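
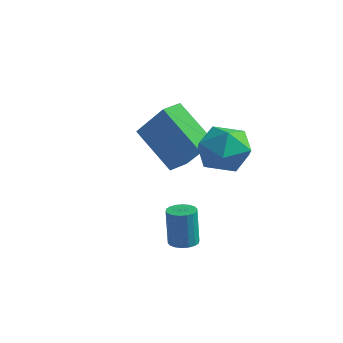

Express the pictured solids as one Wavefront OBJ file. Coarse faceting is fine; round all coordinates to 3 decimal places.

v 3.014 3.331 1.654
v 3.572 2.66 2.312
v 1.548 2.38 1.928
v 2.106 1.709 2.586
v 1.905 2.737 2.898
v 2.811 3.325 2.728
v 2.309 1.715 1.512
v 3.215 2.303 1.342
v 3.137 1.661 2.224
v 2.887 2.293 3.081
v 2.233 2.747 1.159
v 1.983 3.379 2.016
v 2.362 0.552 -1.588
v 2.741 0.922 -1.565
v 2.637 0.937 -0.069
v 2.258 0.568 -0.092
v 2.544 1.05 -1.58
v 2.439 1.065 -0.084
v 2.31 1.08 -1.597
v 2.206 1.095 -0.101
v 2.087 1.005 -1.612
v 1.983 1.02 -0.116
v 1.919 0.84 -1.622
v 1.814 0.855 -0.126
v 1.838 0.619 -1.626
v 1.733 0.634 -0.129
v 1.861 0.384 -1.622
v 1.756 0.399 -0.125
v 1.983 0.183 -1.611
v 1.879 0.198 -0.115
v 2.181 0.055 -1.596
v 2.076 0.07 -0.1
v 2.414 0.025 -1.579
v 2.31 0.04 -0.083
v 2.637 0.1 -1.564
v 2.533 0.115 -0.068
v 2.806 0.265 -1.554
v 2.701 0.28 -0.058
v 2.887 0.486 -1.551
v 2.782 0.501 -0.054
v 2.864 0.721 -1.555
v 2.759 0.736 -0.058
v -0.545 3.519 -0.38
v -2.19 3.659 1.013
v -0.475 4.396 -0.385
v -2.12 4.536 1.008
v 0.76 3.424 1.172
v -0.885 3.564 2.565
v 0.83 4.301 1.167
v -0.815 4.441 2.56
f 1 12 6
f 1 6 2
f 1 2 8
f 1 8 11
f 1 11 12
f 2 6 10
f 6 12 5
f 12 11 3
f 11 8 7
f 8 2 9
f 4 10 5
f 4 5 3
f 4 3 7
f 4 7 9
f 4 9 10
f 5 10 6
f 3 5 12
f 7 3 11
f 9 7 8
f 10 9 2
f 14 13 17
f 14 17 15
f 15 17 18
f 15 18 16
f 17 13 19
f 17 19 18
f 18 19 20
f 18 20 16
f 19 13 21
f 19 21 20
f 20 21 22
f 20 22 16
f 21 13 23
f 21 23 22
f 22 23 24
f 22 24 16
f 23 13 25
f 23 25 24
f 24 25 26
f 24 26 16
f 25 13 27
f 25 27 26
f 26 27 28
f 26 28 16
f 27 13 29
f 27 29 28
f 28 29 30
f 28 30 16
f 29 13 31
f 29 31 30
f 30 31 32
f 30 32 16
f 31 13 33
f 31 33 32
f 32 33 34
f 32 34 16
f 33 13 35
f 33 35 34
f 34 35 36
f 34 36 16
f 35 13 37
f 35 37 36
f 36 37 38
f 36 38 16
f 37 13 39
f 37 39 38
f 38 39 40
f 38 40 16
f 39 13 41
f 39 41 40
f 40 41 42
f 40 42 16
f 41 13 14
f 41 14 42
f 42 14 15
f 42 15 16
f 44 46 43
f 47 44 43
f 43 46 45
f 45 47 43
f 44 50 46
f 48 44 47
f 48 50 44
f 46 50 45
f 49 47 45
f 45 50 49
f 49 48 47
f 50 48 49



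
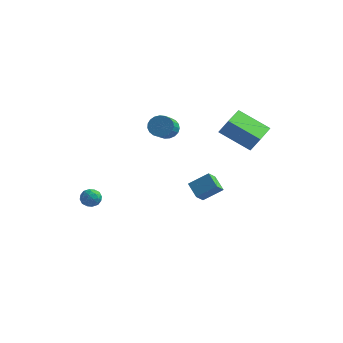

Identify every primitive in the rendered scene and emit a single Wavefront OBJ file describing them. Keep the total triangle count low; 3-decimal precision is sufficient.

v 2.995 3.021 0.143
v 1.117 2.879 1.241
v 2.87 4.766 0.154
v 0.992 4.625 1.252
v 3.568 3.055 1.128
v 1.69 2.914 2.226
v 3.443 4.801 1.139
v 1.565 4.659 2.237
v -3.745 -3.452 -1.258
v -3.506 -3.234 -1.812
v -3.334 -4.386 -1.448
v -3.095 -4.168 -2.002
v -2.857 -3.956 -1.446
v -3.111 -3.379 -1.328
v -3.729 -4.241 -1.932
v -3.983 -3.664 -1.814
v -3.497 -3.722 -2.229
v -2.958 -3.546 -1.928
v -3.882 -4.074 -1.332
v -3.343 -3.898 -1.031
v -3.662 -3.261 -1.519
v -3.178 -4.359 -1.741
v -3.038 -4.234 -1.414
v -2.898 -4.106 -1.74
v -3.429 -3.346 -1.234
v -3.289 -3.218 -1.56
v -2.908 -3.643 -1.344
v -3.551 -4.402 -1.7
v -3.411 -4.274 -2.026
v -3.942 -3.514 -1.52
v -3.802 -3.386 -1.846
v -3.932 -3.977 -1.916
v -3.516 -3.42 -2.089
v -3.274 -3.969 -2.201
v -3.647 -4.012 -2.159
v -3.796 -3.672 -2.09
v -3.199 -3.316 -1.913
v -2.958 -3.865 -2.024
v -2.818 -3.741 -1.697
v -2.967 -3.401 -1.628
v -3.194 -3.603 -2.157
v -3.882 -3.755 -1.236
v -3.641 -4.304 -1.347
v -3.873 -4.219 -1.632
v -4.022 -3.879 -1.563
v -3.566 -3.651 -1.059
v -3.324 -4.2 -1.171
v -3.044 -3.948 -1.17
v -3.193 -3.608 -1.101
v -3.646 -4.017 -1.103
v 0.298 1.549 -2.701
v 0.206 0.843 -2.087
v 1.291 2.1 -1.917
v 1.199 1.394 -1.303
v 1.061 0.966 -3.257
v 0.969 0.26 -2.643
v 2.054 1.517 -2.473
v 1.962 0.811 -1.859
v -2.261 3.282 0.605
v -1.644 3.596 0.919
v -1.422 2.353 1.728
v -2.039 2.038 1.415
v -1.872 3.685 1.119
v -1.65 2.442 1.928
v -2.167 3.705 1.23
v -1.945 2.462 2.039
v -2.479 3.651 1.233
v -2.257 2.408 2.042
v -2.752 3.534 1.127
v -2.53 2.29 1.937
v -2.941 3.373 0.932
v -2.719 2.129 1.741
v -3.013 3.196 0.68
v -2.79 1.953 1.489
v -2.954 3.034 0.415
v -2.732 1.791 1.224
v -2.775 2.915 0.183
v -2.553 1.671 0.992
v -2.508 2.859 0.024
v -2.286 1.616 0.833
v -2.198 2.876 -0.034
v -1.976 1.633 0.775
v -1.899 2.964 0.018
v -1.677 1.721 0.827
v -1.662 3.106 0.172
v -1.44 1.863 0.981
v -1.529 3.279 0.4
v -1.307 2.036 1.21
v -1.523 3.452 0.665
v -1.301 2.209 1.474
f 2 4 1
f 5 2 1
f 1 4 3
f 3 5 1
f 2 8 4
f 6 2 5
f 6 8 2
f 4 8 3
f 7 5 3
f 3 8 7
f 7 6 5
f 8 6 7
f 9 46 25
f 46 20 49
f 25 49 14
f 46 49 25
f 9 25 21
f 25 14 26
f 21 26 10
f 25 26 21
f 9 21 30
f 21 10 31
f 30 31 16
f 21 31 30
f 9 30 42
f 30 16 45
f 42 45 19
f 30 45 42
f 9 42 46
f 42 19 50
f 46 50 20
f 42 50 46
f 10 26 37
f 26 14 40
f 37 40 18
f 26 40 37
f 14 49 27
f 49 20 48
f 27 48 13
f 49 48 27
f 20 50 47
f 50 19 43
f 47 43 11
f 50 43 47
f 19 45 44
f 45 16 32
f 44 32 15
f 45 32 44
f 16 31 36
f 31 10 33
f 36 33 17
f 31 33 36
f 12 38 24
f 38 18 39
f 24 39 13
f 38 39 24
f 12 24 22
f 24 13 23
f 22 23 11
f 24 23 22
f 12 22 29
f 22 11 28
f 29 28 15
f 22 28 29
f 12 29 34
f 29 15 35
f 34 35 17
f 29 35 34
f 12 34 38
f 34 17 41
f 38 41 18
f 34 41 38
f 13 39 27
f 39 18 40
f 27 40 14
f 39 40 27
f 11 23 47
f 23 13 48
f 47 48 20
f 23 48 47
f 15 28 44
f 28 11 43
f 44 43 19
f 28 43 44
f 17 35 36
f 35 15 32
f 36 32 16
f 35 32 36
f 18 41 37
f 41 17 33
f 37 33 10
f 41 33 37
f 52 54 51
f 55 52 51
f 51 54 53
f 53 55 51
f 52 58 54
f 56 52 55
f 56 58 52
f 54 58 53
f 57 55 53
f 53 58 57
f 57 56 55
f 58 56 57
f 60 59 63
f 60 63 61
f 61 63 64
f 61 64 62
f 63 59 65
f 63 65 64
f 64 65 66
f 64 66 62
f 65 59 67
f 65 67 66
f 66 67 68
f 66 68 62
f 67 59 69
f 67 69 68
f 68 69 70
f 68 70 62
f 69 59 71
f 69 71 70
f 70 71 72
f 70 72 62
f 71 59 73
f 71 73 72
f 72 73 74
f 72 74 62
f 73 59 75
f 73 75 74
f 74 75 76
f 74 76 62
f 75 59 77
f 75 77 76
f 76 77 78
f 76 78 62
f 77 59 79
f 77 79 78
f 78 79 80
f 78 80 62
f 79 59 81
f 79 81 80
f 80 81 82
f 80 82 62
f 81 59 83
f 81 83 82
f 82 83 84
f 82 84 62
f 83 59 85
f 83 85 84
f 84 85 86
f 84 86 62
f 85 59 87
f 85 87 86
f 86 87 88
f 86 88 62
f 87 59 89
f 87 89 88
f 88 89 90
f 88 90 62
f 89 59 60
f 89 60 90
f 90 60 61
f 90 61 62



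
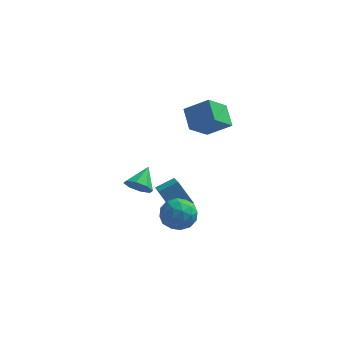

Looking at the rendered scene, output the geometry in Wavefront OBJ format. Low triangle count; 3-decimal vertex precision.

v 2.589 2.376 2.755
v 4.074 2.38 3.755
v 1.996 3.576 3.632
v 3.481 3.58 4.632
v 3.399 3.66 1.548
v 4.884 3.664 2.548
v 2.806 4.86 2.425
v 4.291 4.864 3.425
v 0.273 3.568 -3.582
v 0.76 2.441 -3.072
v 1.292 4.252 -3.044
v 1.779 3.124 -2.534
v 1.281 3.296 -5.146
v 1.768 2.168 -4.636
v 2.3 3.979 -4.608
v 2.787 2.852 -4.098
v -0.128 0.831 -1.623
v 0.784 0.681 -1.726
v 0.188 2.149 -0.737
v 0.515 1.092 -2.242
v -0.13 1.35 -2.395
v -0.775 1.304 -2.096
v -1.04 0.981 -1.52
v -0.772 0.57 -1.005
v -0.127 0.312 -0.851
v 0.518 0.358 -1.15
v 2.439 1.053 -2.848
v 2.861 0.337 -1.984
v 2.079 -0.497 -3.956
v 2.501 -1.213 -3.092
v 1.469 -0.624 -2.932
v 1.692 0.334 -2.247
v 3.248 -0.494 -3.693
v 3.471 0.464 -3.008
v 3.361 -0.619 -2.506
v 2.262 -0.699 -2.036
v 2.678 0.539 -3.904
v 1.579 0.459 -3.434
v 2.682 0.831 -2.319
v 2.258 -0.991 -3.621
v 1.652 -0.645 -3.527
v 1.9 -1.066 -3.019
v 1.994 0.829 -2.473
v 2.243 0.409 -1.965
v 1.424 -0.157 -2.523
v 2.697 -0.569 -3.975
v 2.946 -0.989 -3.467
v 3.04 0.906 -2.921
v 3.288 0.485 -2.413
v 3.516 -0.003 -3.417
v 3.224 -0.151 -2.118
v 3.012 -1.063 -2.769
v 3.451 -0.64 -3.122
v 3.582 -0.077 -2.72
v 2.577 -0.199 -1.841
v 2.366 -1.11 -2.493
v 1.759 -0.764 -2.399
v 1.89 -0.201 -1.996
v 2.871 -0.761 -2.148
v 2.574 0.95 -3.447
v 2.363 0.039 -4.099
v 3.05 0.041 -3.944
v 3.181 0.604 -3.541
v 1.928 0.903 -3.171
v 1.716 -0.009 -3.822
v 1.358 -0.083 -3.22
v 1.489 0.48 -2.818
v 2.069 0.601 -3.792
f 2 4 1
f 5 2 1
f 1 4 3
f 3 5 1
f 2 8 4
f 6 2 5
f 6 8 2
f 4 8 3
f 7 5 3
f 3 8 7
f 7 6 5
f 8 6 7
f 10 12 9
f 13 10 9
f 9 12 11
f 11 13 9
f 10 16 12
f 14 10 13
f 14 16 10
f 12 16 11
f 15 13 11
f 11 16 15
f 15 14 13
f 16 14 15
f 18 17 20
f 18 20 19
f 20 17 21
f 20 21 19
f 21 17 22
f 21 22 19
f 22 17 23
f 22 23 19
f 23 17 24
f 23 24 19
f 24 17 25
f 24 25 19
f 25 17 26
f 25 26 19
f 26 17 18
f 26 18 19
f 27 64 43
f 64 38 67
f 43 67 32
f 64 67 43
f 27 43 39
f 43 32 44
f 39 44 28
f 43 44 39
f 27 39 48
f 39 28 49
f 48 49 34
f 39 49 48
f 27 48 60
f 48 34 63
f 60 63 37
f 48 63 60
f 27 60 64
f 60 37 68
f 64 68 38
f 60 68 64
f 28 44 55
f 44 32 58
f 55 58 36
f 44 58 55
f 32 67 45
f 67 38 66
f 45 66 31
f 67 66 45
f 38 68 65
f 68 37 61
f 65 61 29
f 68 61 65
f 37 63 62
f 63 34 50
f 62 50 33
f 63 50 62
f 34 49 54
f 49 28 51
f 54 51 35
f 49 51 54
f 30 56 42
f 56 36 57
f 42 57 31
f 56 57 42
f 30 42 40
f 42 31 41
f 40 41 29
f 42 41 40
f 30 40 47
f 40 29 46
f 47 46 33
f 40 46 47
f 30 47 52
f 47 33 53
f 52 53 35
f 47 53 52
f 30 52 56
f 52 35 59
f 56 59 36
f 52 59 56
f 31 57 45
f 57 36 58
f 45 58 32
f 57 58 45
f 29 41 65
f 41 31 66
f 65 66 38
f 41 66 65
f 33 46 62
f 46 29 61
f 62 61 37
f 46 61 62
f 35 53 54
f 53 33 50
f 54 50 34
f 53 50 54
f 36 59 55
f 59 35 51
f 55 51 28
f 59 51 55



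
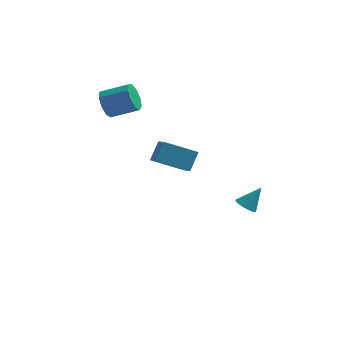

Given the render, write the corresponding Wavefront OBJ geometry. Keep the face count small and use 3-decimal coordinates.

v 3.274 0.66 -3.451
v 3.802 0.707 -3.826
v 4.026 1.16 -2.329
v 3.648 1.005 -3.855
v 3.394 1.21 -3.776
v 3.107 1.268 -3.61
v 2.865 1.164 -3.4
v 2.733 0.924 -3.205
v 2.745 0.614 -3.075
v 2.899 0.316 -3.046
v 3.154 0.111 -3.125
v 3.44 0.053 -3.292
v 3.682 0.157 -3.501
v 3.814 0.397 -3.697
v -1.277 -2.712 2.136
v -0.837 -4.255 3.191
v -0.941 -1.998 3.04
v -0.501 -3.542 4.095
v 0.401 -2.678 1.485
v 0.841 -4.222 2.54
v 0.737 -1.965 2.389
v 1.177 -3.508 3.444
v -4.071 1.696 3.177
v -3.766 1.236 2.491
v -2.284 1.284 3.118
v -2.589 1.744 3.803
v -3.736 1.826 2.373
v -2.253 1.873 3
v -3.862 2.355 2.632
v -2.38 2.402 3.258
v -4.086 2.576 3.145
v -2.604 2.623 3.771
v -4.303 2.385 3.673
v -2.821 2.433 4.3
v -4.412 1.872 3.969
v -2.929 1.92 4.595
v -4.361 1.277 3.894
v -2.879 1.325 4.521
v -4.175 0.878 3.484
v -2.692 0.926 4.11
v -3.94 0.862 2.93
v -2.458 0.909 3.556
f 2 1 4
f 2 4 3
f 4 1 5
f 4 5 3
f 5 1 6
f 5 6 3
f 6 1 7
f 6 7 3
f 7 1 8
f 7 8 3
f 8 1 9
f 8 9 3
f 9 1 10
f 9 10 3
f 10 1 11
f 10 11 3
f 11 1 12
f 11 12 3
f 12 1 13
f 12 13 3
f 13 1 14
f 13 14 3
f 14 1 2
f 14 2 3
f 16 18 15
f 19 16 15
f 15 18 17
f 17 19 15
f 16 22 18
f 20 16 19
f 20 22 16
f 18 22 17
f 21 19 17
f 17 22 21
f 21 20 19
f 22 20 21
f 24 23 27
f 24 27 25
f 25 27 28
f 25 28 26
f 27 23 29
f 27 29 28
f 28 29 30
f 28 30 26
f 29 23 31
f 29 31 30
f 30 31 32
f 30 32 26
f 31 23 33
f 31 33 32
f 32 33 34
f 32 34 26
f 33 23 35
f 33 35 34
f 34 35 36
f 34 36 26
f 35 23 37
f 35 37 36
f 36 37 38
f 36 38 26
f 37 23 39
f 37 39 38
f 38 39 40
f 38 40 26
f 39 23 41
f 39 41 40
f 40 41 42
f 40 42 26
f 41 23 24
f 41 24 42
f 42 24 25
f 42 25 26



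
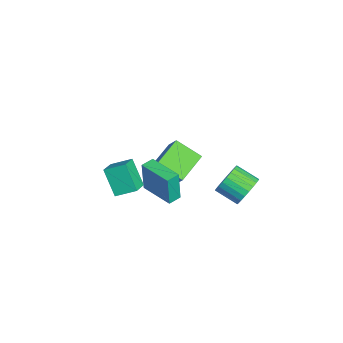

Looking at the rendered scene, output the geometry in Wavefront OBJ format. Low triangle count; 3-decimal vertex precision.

v 3.439 -3.686 1.666
v 2.482 -4.217 3.157
v 3.652 -2.498 2.225
v 2.695 -3.03 3.717
v 4.565 -4.15 2.223
v 3.608 -4.682 3.715
v 4.778 -2.963 2.783
v 3.821 -3.494 4.274
v 0.16 -2.205 -1.258
v 0.215 -2.315 0.889
v -0.346 -1.524 -1.21
v -0.291 -1.633 0.936
v 1.911 -0.907 -1.236
v 1.966 -1.016 0.91
v 1.405 -0.225 -1.189
v 1.46 -0.335 0.958
v 3.32 3.363 0.749
v 3.818 3.561 1.629
v 3.077 2.395 2.311
v 2.58 2.197 1.431
v 3.492 3.792 1.67
v 2.751 2.626 2.351
v 3.139 3.958 1.57
v 2.399 2.792 2.252
v 2.814 4.033 1.346
v 2.074 2.867 2.027
v 2.567 4.006 1.031
v 1.826 2.84 1.712
v 2.434 3.881 0.672
v 1.693 2.716 1.354
v 2.436 3.678 0.326
v 1.695 2.512 1.007
v 2.572 3.426 0.044
v 1.832 2.26 0.725
v 2.823 3.165 -0.131
v 2.082 1.999 0.551
v 3.149 2.934 -0.171
v 2.408 1.768 0.51
v 3.501 2.768 -0.072
v 2.761 1.602 0.61
v 3.826 2.693 0.153
v 3.086 1.527 0.834
v 4.074 2.72 0.468
v 3.333 1.554 1.149
v 4.207 2.844 0.826
v 3.466 1.679 1.508
v 4.205 3.048 1.173
v 3.464 1.882 1.854
v 4.068 3.3 1.455
v 3.328 2.134 2.136
v -3.32 -1.565 -2.626
v -4.819 -0.258 -1.836
v -2.584 -0.116 -3.628
v -4.083 1.191 -2.838
v -2.377 -1.211 -1.422
v -3.876 0.096 -0.632
v -1.641 0.238 -2.424
v -3.14 1.545 -1.634
f 2 4 1
f 5 2 1
f 1 4 3
f 3 5 1
f 2 8 4
f 6 2 5
f 6 8 2
f 4 8 3
f 7 5 3
f 3 8 7
f 7 6 5
f 8 6 7
f 10 12 9
f 13 10 9
f 9 12 11
f 11 13 9
f 10 16 12
f 14 10 13
f 14 16 10
f 12 16 11
f 15 13 11
f 11 16 15
f 15 14 13
f 16 14 15
f 18 17 21
f 18 21 19
f 19 21 22
f 19 22 20
f 21 17 23
f 21 23 22
f 22 23 24
f 22 24 20
f 23 17 25
f 23 25 24
f 24 25 26
f 24 26 20
f 25 17 27
f 25 27 26
f 26 27 28
f 26 28 20
f 27 17 29
f 27 29 28
f 28 29 30
f 28 30 20
f 29 17 31
f 29 31 30
f 30 31 32
f 30 32 20
f 31 17 33
f 31 33 32
f 32 33 34
f 32 34 20
f 33 17 35
f 33 35 34
f 34 35 36
f 34 36 20
f 35 17 37
f 35 37 36
f 36 37 38
f 36 38 20
f 37 17 39
f 37 39 38
f 38 39 40
f 38 40 20
f 39 17 41
f 39 41 40
f 40 41 42
f 40 42 20
f 41 17 43
f 41 43 42
f 42 43 44
f 42 44 20
f 43 17 45
f 43 45 44
f 44 45 46
f 44 46 20
f 45 17 47
f 45 47 46
f 46 47 48
f 46 48 20
f 47 17 49
f 47 49 48
f 48 49 50
f 48 50 20
f 49 17 18
f 49 18 50
f 50 18 19
f 50 19 20
f 52 54 51
f 55 52 51
f 51 54 53
f 53 55 51
f 52 58 54
f 56 52 55
f 56 58 52
f 54 58 53
f 57 55 53
f 53 58 57
f 57 56 55
f 58 56 57



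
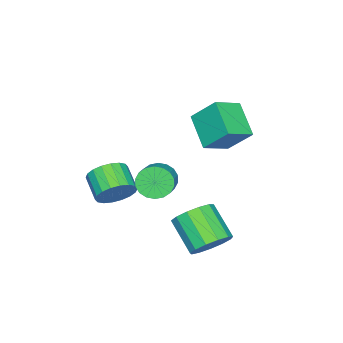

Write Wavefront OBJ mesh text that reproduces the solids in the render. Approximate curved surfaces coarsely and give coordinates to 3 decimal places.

v 1.041 -3.387 -0.705
v 1.607 -3.324 0.093
v 0.824 -4.271 0.722
v 0.259 -4.333 -0.075
v 1.301 -3.022 0.167
v 0.519 -3.969 0.796
v 0.944 -2.792 0.068
v 0.161 -3.739 0.698
v 0.606 -2.68 -0.183
v -0.177 -3.627 0.446
v 0.354 -2.708 -0.538
v -0.428 -3.654 0.091
v 0.239 -2.87 -0.926
v -0.544 -3.817 -0.297
v 0.282 -3.135 -1.27
v -0.501 -4.081 -0.641
v 0.476 -3.449 -1.502
v -0.307 -4.396 -0.873
v 0.781 -3.751 -1.576
v -0.001 -4.698 -0.947
v 1.139 -3.981 -1.478
v 0.356 -4.928 -0.848
v 1.477 -4.093 -1.226
v 0.694 -5.04 -0.597
v 1.728 -4.066 -0.871
v 0.946 -5.012 -0.242
v 1.844 -3.903 -0.483
v 1.061 -4.85 0.146
v 1.801 -3.639 -0.139
v 1.018 -4.585 0.49
v -0.22 -1.951 0.009
v 0.275 -2.434 -0.519
v 1.414 -1.991 0.142
v 0.92 -1.509 0.671
v 0.253 -2.096 -0.707
v 1.392 -1.653 -0.045
v 0.137 -1.729 -0.753
v 1.276 -1.287 -0.091
v -0.05 -1.407 -0.648
v 1.089 -0.964 0.014
v -0.27 -1.192 -0.413
v 0.869 -0.749 0.249
v -0.48 -1.128 -0.094
v 0.659 -0.685 0.568
v -0.639 -1.227 0.245
v 0.501 -0.784 0.907
v -0.714 -1.469 0.538
v 0.425 -1.026 1.199
v -0.692 -1.807 0.725
v 0.447 -1.364 1.387
v -0.576 -2.173 0.771
v 0.563 -1.731 1.433
v -0.389 -2.496 0.666
v 0.75 -2.053 1.328
v -0.169 -2.711 0.431
v 0.97 -2.268 1.093
v 0.041 -2.775 0.112
v 1.18 -2.332 0.774
v 0.199 -2.676 -0.227
v 1.339 -2.233 0.435
v 1.536 1.628 -1.888
v 2.311 1.768 -1.223
v 1.579 0.432 -0.088
v 0.804 0.292 -0.752
v 1.89 2.135 -1.064
v 1.158 0.799 0.072
v 1.357 2.34 -1.165
v 0.625 1.004 -0.03
v 0.881 2.32 -1.497
v 0.148 0.984 -0.361
v 0.612 2.079 -1.952
v -0.12 0.743 -0.817
v 0.638 1.696 -2.387
v -0.094 0.36 -1.252
v 0.948 1.291 -2.663
v 0.216 -0.045 -1.528
v 1.445 0.993 -2.694
v 0.713 -0.343 -1.558
v 1.971 0.897 -2.468
v 1.239 -0.439 -1.333
v 2.359 1.032 -2.058
v 1.627 -0.304 -0.923
v 2.485 1.357 -1.594
v 1.753 0.021 -0.459
v -2.722 0.167 1.196
v -3.786 -1.046 2.219
v -2.833 1.336 2.467
v -3.897 0.123 3.49
v -1.463 -0.403 1.83
v -2.527 -1.616 2.853
v -1.574 0.766 3.101
v -2.638 -0.447 4.124
f 2 1 5
f 2 5 3
f 3 5 6
f 3 6 4
f 5 1 7
f 5 7 6
f 6 7 8
f 6 8 4
f 7 1 9
f 7 9 8
f 8 9 10
f 8 10 4
f 9 1 11
f 9 11 10
f 10 11 12
f 10 12 4
f 11 1 13
f 11 13 12
f 12 13 14
f 12 14 4
f 13 1 15
f 13 15 14
f 14 15 16
f 14 16 4
f 15 1 17
f 15 17 16
f 16 17 18
f 16 18 4
f 17 1 19
f 17 19 18
f 18 19 20
f 18 20 4
f 19 1 21
f 19 21 20
f 20 21 22
f 20 22 4
f 21 1 23
f 21 23 22
f 22 23 24
f 22 24 4
f 23 1 25
f 23 25 24
f 24 25 26
f 24 26 4
f 25 1 27
f 25 27 26
f 26 27 28
f 26 28 4
f 27 1 29
f 27 29 28
f 28 29 30
f 28 30 4
f 29 1 2
f 29 2 30
f 30 2 3
f 30 3 4
f 32 31 35
f 32 35 33
f 33 35 36
f 33 36 34
f 35 31 37
f 35 37 36
f 36 37 38
f 36 38 34
f 37 31 39
f 37 39 38
f 38 39 40
f 38 40 34
f 39 31 41
f 39 41 40
f 40 41 42
f 40 42 34
f 41 31 43
f 41 43 42
f 42 43 44
f 42 44 34
f 43 31 45
f 43 45 44
f 44 45 46
f 44 46 34
f 45 31 47
f 45 47 46
f 46 47 48
f 46 48 34
f 47 31 49
f 47 49 48
f 48 49 50
f 48 50 34
f 49 31 51
f 49 51 50
f 50 51 52
f 50 52 34
f 51 31 53
f 51 53 52
f 52 53 54
f 52 54 34
f 53 31 55
f 53 55 54
f 54 55 56
f 54 56 34
f 55 31 57
f 55 57 56
f 56 57 58
f 56 58 34
f 57 31 59
f 57 59 58
f 58 59 60
f 58 60 34
f 59 31 32
f 59 32 60
f 60 32 33
f 60 33 34
f 62 61 65
f 62 65 63
f 63 65 66
f 63 66 64
f 65 61 67
f 65 67 66
f 66 67 68
f 66 68 64
f 67 61 69
f 67 69 68
f 68 69 70
f 68 70 64
f 69 61 71
f 69 71 70
f 70 71 72
f 70 72 64
f 71 61 73
f 71 73 72
f 72 73 74
f 72 74 64
f 73 61 75
f 73 75 74
f 74 75 76
f 74 76 64
f 75 61 77
f 75 77 76
f 76 77 78
f 76 78 64
f 77 61 79
f 77 79 78
f 78 79 80
f 78 80 64
f 79 61 81
f 79 81 80
f 80 81 82
f 80 82 64
f 81 61 83
f 81 83 82
f 82 83 84
f 82 84 64
f 83 61 62
f 83 62 84
f 84 62 63
f 84 63 64
f 86 88 85
f 89 86 85
f 85 88 87
f 87 89 85
f 86 92 88
f 90 86 89
f 90 92 86
f 88 92 87
f 91 89 87
f 87 92 91
f 91 90 89
f 92 90 91



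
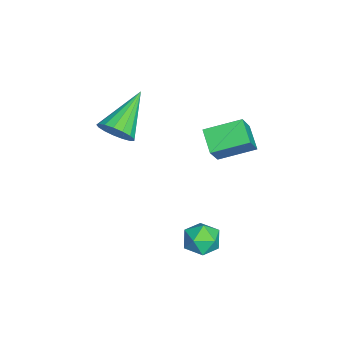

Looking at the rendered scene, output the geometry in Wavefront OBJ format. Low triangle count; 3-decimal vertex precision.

v -0.547 -3.837 0.932
v -0.066 -3.215 1.2
v -2.233 -3.023 2.068
v -0.225 -3.075 0.864
v -0.457 -3.109 0.544
v -0.71 -3.31 0.312
v -0.925 -3.631 0.223
v -1.054 -4 0.296
v -1.066 -4.331 0.515
v -0.96 -4.549 0.829
v -0.758 -4.604 1.167
v -0.509 -4.483 1.452
v -0.268 -4.214 1.617
v -0.091 -3.858 1.625
v -0.018 -3.498 1.475
v -3.314 -0.349 -1.521
v -3.581 1.216 -0.972
v -2.351 0.023 -2.113
v -2.619 1.588 -1.564
v -2.521 -0.608 -0.396
v -2.789 0.957 0.153
v -1.559 -0.236 -0.988
v -1.826 1.329 -0.439
v 1.82 0.22 -3.341
v 2.111 -0.225 -3.994
v 0.629 -0.435 -3.426
v 0.92 -0.88 -4.079
v 1.234 -1.008 -3.308
v 1.969 -0.604 -3.256
v 0.771 -0.056 -4.164
v 1.506 0.348 -4.112
v 1.463 -0.395 -4.502
v 1.748 -0.984 -3.973
v 0.992 0.324 -3.447
v 1.277 -0.265 -2.918
f 2 1 4
f 2 4 3
f 4 1 5
f 4 5 3
f 5 1 6
f 5 6 3
f 6 1 7
f 6 7 3
f 7 1 8
f 7 8 3
f 8 1 9
f 8 9 3
f 9 1 10
f 9 10 3
f 10 1 11
f 10 11 3
f 11 1 12
f 11 12 3
f 12 1 13
f 12 13 3
f 13 1 14
f 13 14 3
f 14 1 15
f 14 15 3
f 15 1 2
f 15 2 3
f 17 19 16
f 20 17 16
f 16 19 18
f 18 20 16
f 17 23 19
f 21 17 20
f 21 23 17
f 19 23 18
f 22 20 18
f 18 23 22
f 22 21 20
f 23 21 22
f 24 35 29
f 24 29 25
f 24 25 31
f 24 31 34
f 24 34 35
f 25 29 33
f 29 35 28
f 35 34 26
f 34 31 30
f 31 25 32
f 27 33 28
f 27 28 26
f 27 26 30
f 27 30 32
f 27 32 33
f 28 33 29
f 26 28 35
f 30 26 34
f 32 30 31
f 33 32 25



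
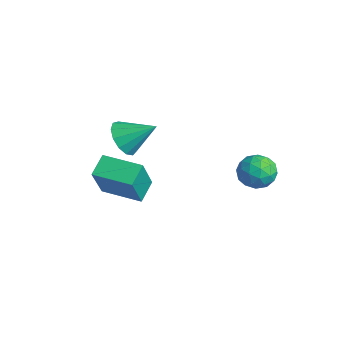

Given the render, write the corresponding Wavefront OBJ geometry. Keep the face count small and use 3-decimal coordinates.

v -0.337 -2.301 -1.442
v 0.43 -3.087 0.441
v -0.967 -1.497 -0.851
v -0.2 -2.283 1.033
v 1.14 -1.077 -1.533
v 1.907 -1.863 0.351
v 0.51 -0.273 -0.941
v 1.277 -1.059 0.942
v -1.023 -0.891 1.162
v -0.164 -1.186 0.767
v -0.177 0.291 2.118
v -0.358 -0.78 0.437
v -0.762 -0.41 0.337
v -1.25 -0.192 0.499
v -1.665 -0.196 0.871
v -1.877 -0.421 1.336
v -1.817 -0.795 1.745
v -1.505 -1.2 1.969
v -1.04 -1.506 1.937
v -0.57 -1.617 1.659
v -0.243 -1.498 1.223
v 2.659 3.599 0.387
v 3.443 4.07 0.142
v 3.517 2.51 1.038
v 4.301 2.981 0.793
v 3.724 3.334 1.455
v 3.194 4.007 1.053
v 3.766 2.573 0.127
v 3.236 3.246 -0.275
v 4.127 3.436 -0.019
v 4.101 3.906 0.802
v 2.859 2.674 0.378
v 2.833 3.144 1.199
v 2.976 3.93 0.207
v 3.984 2.65 0.973
v 3.645 2.858 1.362
v 4.106 3.135 1.218
v 2.83 3.893 0.743
v 3.29 4.17 0.599
v 3.455 3.738 1.37
v 3.67 2.41 0.581
v 4.13 2.687 0.437
v 2.854 3.445 -0.038
v 3.315 3.722 -0.182
v 3.505 2.842 -0.19
v 3.838 3.834 -0.031
v 4.343 3.194 0.352
v 4.028 2.954 -0.04
v 3.717 3.349 -0.276
v 3.823 4.11 0.451
v 4.327 3.471 0.834
v 3.988 3.678 1.223
v 3.677 4.074 0.987
v 4.225 3.738 0.357
v 2.633 3.109 0.346
v 3.137 2.47 0.729
v 3.283 2.506 0.193
v 2.972 2.902 -0.043
v 2.617 3.386 0.828
v 3.122 2.746 1.211
v 3.243 3.231 1.456
v 2.932 3.626 1.22
v 2.735 2.842 0.823
f 2 4 1
f 5 2 1
f 1 4 3
f 3 5 1
f 2 8 4
f 6 2 5
f 6 8 2
f 4 8 3
f 7 5 3
f 3 8 7
f 7 6 5
f 8 6 7
f 10 9 12
f 10 12 11
f 12 9 13
f 12 13 11
f 13 9 14
f 13 14 11
f 14 9 15
f 14 15 11
f 15 9 16
f 15 16 11
f 16 9 17
f 16 17 11
f 17 9 18
f 17 18 11
f 18 9 19
f 18 19 11
f 19 9 20
f 19 20 11
f 20 9 21
f 20 21 11
f 21 9 10
f 21 10 11
f 22 59 38
f 59 33 62
f 38 62 27
f 59 62 38
f 22 38 34
f 38 27 39
f 34 39 23
f 38 39 34
f 22 34 43
f 34 23 44
f 43 44 29
f 34 44 43
f 22 43 55
f 43 29 58
f 55 58 32
f 43 58 55
f 22 55 59
f 55 32 63
f 59 63 33
f 55 63 59
f 23 39 50
f 39 27 53
f 50 53 31
f 39 53 50
f 27 62 40
f 62 33 61
f 40 61 26
f 62 61 40
f 33 63 60
f 63 32 56
f 60 56 24
f 63 56 60
f 32 58 57
f 58 29 45
f 57 45 28
f 58 45 57
f 29 44 49
f 44 23 46
f 49 46 30
f 44 46 49
f 25 51 37
f 51 31 52
f 37 52 26
f 51 52 37
f 25 37 35
f 37 26 36
f 35 36 24
f 37 36 35
f 25 35 42
f 35 24 41
f 42 41 28
f 35 41 42
f 25 42 47
f 42 28 48
f 47 48 30
f 42 48 47
f 25 47 51
f 47 30 54
f 51 54 31
f 47 54 51
f 26 52 40
f 52 31 53
f 40 53 27
f 52 53 40
f 24 36 60
f 36 26 61
f 60 61 33
f 36 61 60
f 28 41 57
f 41 24 56
f 57 56 32
f 41 56 57
f 30 48 49
f 48 28 45
f 49 45 29
f 48 45 49
f 31 54 50
f 54 30 46
f 50 46 23
f 54 46 50



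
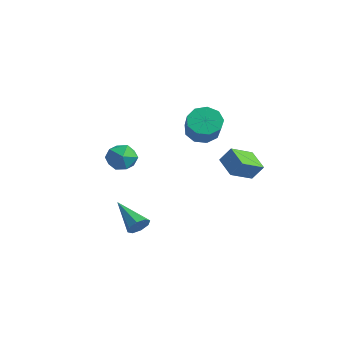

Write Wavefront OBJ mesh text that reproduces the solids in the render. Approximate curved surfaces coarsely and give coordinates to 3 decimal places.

v 3.205 -3.071 -1.741
v 3.5 -2.917 -1.218
v 1.555 -3.109 -0.799
v 3.352 -2.537 -1.461
v 3.118 -2.47 -1.869
v 2.935 -2.755 -2.201
v 2.909 -3.225 -2.264
v 3.057 -3.604 -2.021
v 3.291 -3.671 -1.614
v 3.475 -3.387 -1.281
v 2.681 2.041 0.994
v 3.108 2.406 1.797
v 2.702 3.347 0.389
v 3.128 3.712 1.192
v 3.852 1.788 0.488
v 4.278 2.153 1.291
v 3.872 3.094 -0.117
v 4.299 3.459 0.686
v -0.517 3.512 1.557
v 0.065 3.333 0.868
v 1.218 2.59 2.033
v 0.637 2.768 2.723
v 0.186 3.901 1.11
v 1.34 3.158 2.275
v -0.021 4.287 1.561
v 1.132 3.544 2.726
v -0.461 4.31 2.011
v 0.693 3.567 3.176
v -0.926 3.959 2.249
v 0.227 3.216 3.414
v -1.2 3.399 2.163
v -0.047 2.656 3.328
v -1.154 2.892 1.794
v -0.001 2.149 2.959
v -0.81 2.674 1.314
v 0.343 1.931 2.479
v -0.329 2.848 0.948
v 0.825 2.105 2.113
v 1.182 -1.846 2.107
v 1.986 -2.206 2.052
v 0.594 -3.114 1.808
v 1.398 -3.474 1.753
v 1.087 -3.206 2.535
v 1.45 -2.423 2.72
v 1.13 -2.897 1.14
v 1.493 -2.114 1.325
v 1.954 -2.856 1.455
v 1.928 -3.047 2.317
v 0.652 -2.273 1.543
v 0.626 -2.464 2.405
f 2 1 4
f 2 4 3
f 4 1 5
f 4 5 3
f 5 1 6
f 5 6 3
f 6 1 7
f 6 7 3
f 7 1 8
f 7 8 3
f 8 1 9
f 8 9 3
f 9 1 10
f 9 10 3
f 10 1 2
f 10 2 3
f 12 14 11
f 15 12 11
f 11 14 13
f 13 15 11
f 12 18 14
f 16 12 15
f 16 18 12
f 14 18 13
f 17 15 13
f 13 18 17
f 17 16 15
f 18 16 17
f 20 19 23
f 20 23 21
f 21 23 24
f 21 24 22
f 23 19 25
f 23 25 24
f 24 25 26
f 24 26 22
f 25 19 27
f 25 27 26
f 26 27 28
f 26 28 22
f 27 19 29
f 27 29 28
f 28 29 30
f 28 30 22
f 29 19 31
f 29 31 30
f 30 31 32
f 30 32 22
f 31 19 33
f 31 33 32
f 32 33 34
f 32 34 22
f 33 19 35
f 33 35 34
f 34 35 36
f 34 36 22
f 35 19 37
f 35 37 36
f 36 37 38
f 36 38 22
f 37 19 20
f 37 20 38
f 38 20 21
f 38 21 22
f 39 50 44
f 39 44 40
f 39 40 46
f 39 46 49
f 39 49 50
f 40 44 48
f 44 50 43
f 50 49 41
f 49 46 45
f 46 40 47
f 42 48 43
f 42 43 41
f 42 41 45
f 42 45 47
f 42 47 48
f 43 48 44
f 41 43 50
f 45 41 49
f 47 45 46
f 48 47 40



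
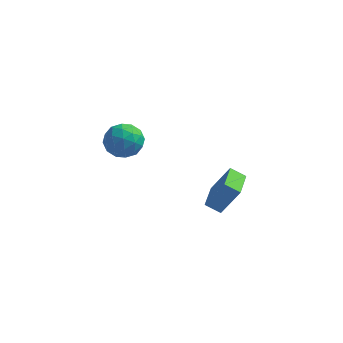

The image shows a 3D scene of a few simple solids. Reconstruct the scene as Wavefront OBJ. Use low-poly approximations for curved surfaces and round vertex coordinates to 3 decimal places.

v -2.552 -0.929 4.32
v -1.689 -1.325 3.641
v -3.751 -2.135 3.499
v -2.888 -2.531 2.82
v -2.879 -2.755 3.965
v -2.138 -2.01 4.473
v -3.302 -1.45 2.667
v -2.561 -0.705 3.175
v -2.153 -1.647 2.62
v -1.891 -2.453 3.422
v -3.549 -1.007 3.718
v -3.287 -1.813 4.52
v -2.015 -1.021 4.053
v -3.425 -2.439 3.087
v -3.419 -2.571 3.761
v -2.912 -2.803 3.361
v -2.279 -1.424 4.541
v -1.772 -1.656 4.142
v -2.471 -2.497 4.333
v -3.668 -1.804 2.998
v -3.161 -2.036 2.599
v -2.528 -0.657 3.779
v -2.021 -0.889 3.379
v -2.969 -0.963 2.807
v -1.781 -1.443 3.053
v -2.485 -2.152 2.57
v -2.729 -1.517 2.481
v -2.293 -1.079 2.779
v -1.627 -1.917 3.525
v -2.332 -2.626 3.042
v -2.326 -2.758 3.715
v -1.891 -2.32 4.013
v -1.899 -2.106 2.924
v -3.108 -0.834 4.098
v -3.813 -1.543 3.615
v -3.549 -1.14 3.127
v -3.114 -0.702 3.425
v -2.955 -1.308 4.57
v -3.659 -2.017 4.087
v -3.147 -2.381 4.361
v -2.711 -1.943 4.659
v -3.541 -1.354 4.216
v 0.733 1.818 -3.752
v 1.767 2.065 -1.929
v 0.535 3.762 -3.903
v 1.569 4.009 -2.08
v 1.651 1.871 -4.28
v 2.685 2.118 -2.457
v 1.453 3.815 -4.431
v 2.487 4.062 -2.608
f 1 38 17
f 38 12 41
f 17 41 6
f 38 41 17
f 1 17 13
f 17 6 18
f 13 18 2
f 17 18 13
f 1 13 22
f 13 2 23
f 22 23 8
f 13 23 22
f 1 22 34
f 22 8 37
f 34 37 11
f 22 37 34
f 1 34 38
f 34 11 42
f 38 42 12
f 34 42 38
f 2 18 29
f 18 6 32
f 29 32 10
f 18 32 29
f 6 41 19
f 41 12 40
f 19 40 5
f 41 40 19
f 12 42 39
f 42 11 35
f 39 35 3
f 42 35 39
f 11 37 36
f 37 8 24
f 36 24 7
f 37 24 36
f 8 23 28
f 23 2 25
f 28 25 9
f 23 25 28
f 4 30 16
f 30 10 31
f 16 31 5
f 30 31 16
f 4 16 14
f 16 5 15
f 14 15 3
f 16 15 14
f 4 14 21
f 14 3 20
f 21 20 7
f 14 20 21
f 4 21 26
f 21 7 27
f 26 27 9
f 21 27 26
f 4 26 30
f 26 9 33
f 30 33 10
f 26 33 30
f 5 31 19
f 31 10 32
f 19 32 6
f 31 32 19
f 3 15 39
f 15 5 40
f 39 40 12
f 15 40 39
f 7 20 36
f 20 3 35
f 36 35 11
f 20 35 36
f 9 27 28
f 27 7 24
f 28 24 8
f 27 24 28
f 10 33 29
f 33 9 25
f 29 25 2
f 33 25 29
f 44 46 43
f 47 44 43
f 43 46 45
f 45 47 43
f 44 50 46
f 48 44 47
f 48 50 44
f 46 50 45
f 49 47 45
f 45 50 49
f 49 48 47
f 50 48 49



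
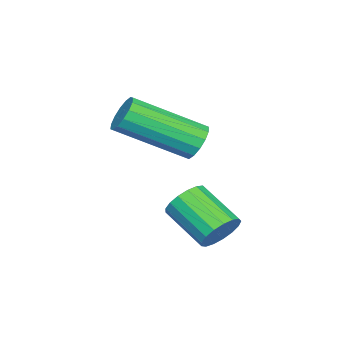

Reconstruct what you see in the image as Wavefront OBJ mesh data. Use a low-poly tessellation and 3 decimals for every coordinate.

v -2.385 -0.112 -0.531
v -2.207 -0.323 -1.007
v -1.497 -1.939 -0.024
v -1.675 -1.728 0.451
v -1.989 -0.168 -0.909
v -1.28 -1.784 0.073
v -1.877 0.002 -0.71
v -1.168 -1.614 0.272
v -1.902 0.142 -0.463
v -1.192 -1.474 0.519
v -2.055 0.213 -0.235
v -1.345 -1.403 0.748
v -2.297 0.198 -0.085
v -1.587 -1.418 0.897
v -2.563 0.099 -0.056
v -1.853 -1.517 0.927
v -2.78 -0.056 -0.153
v -2.071 -1.672 0.829
v -2.892 -0.226 -0.352
v -2.183 -1.842 0.63
v -2.868 -0.366 -0.599
v -2.158 -1.982 0.383
v -2.715 -0.437 -0.828
v -2.005 -2.053 0.155
v -2.473 -0.422 -0.977
v -1.763 -2.038 0.005
v 0.131 1.437 -1.936
v 0.591 1.446 -1.6
v 0.15 0.412 -0.968
v -0.311 0.403 -1.304
v 0.411 1.603 -1.469
v -0.03 0.569 -0.836
v 0.167 1.722 -1.444
v -0.274 0.688 -0.812
v -0.085 1.776 -1.532
v -0.527 0.742 -0.9
v -0.288 1.752 -1.713
v -0.73 0.718 -1.081
v -0.395 1.656 -1.945
v -0.837 0.622 -1.312
v -0.382 1.51 -2.175
v -0.823 0.476 -1.542
v -0.251 1.347 -2.35
v -0.692 0.313 -1.718
v -0.033 1.205 -2.43
v -0.474 0.171 -1.798
v 0.223 1.115 -2.398
v -0.218 0.081 -1.765
v 0.458 1.1 -2.259
v 0.016 0.066 -1.627
v 0.617 1.162 -2.047
v 0.176 0.128 -1.414
v 0.666 1.287 -1.809
v 0.224 0.252 -1.177
f 2 1 5
f 2 5 3
f 3 5 6
f 3 6 4
f 5 1 7
f 5 7 6
f 6 7 8
f 6 8 4
f 7 1 9
f 7 9 8
f 8 9 10
f 8 10 4
f 9 1 11
f 9 11 10
f 10 11 12
f 10 12 4
f 11 1 13
f 11 13 12
f 12 13 14
f 12 14 4
f 13 1 15
f 13 15 14
f 14 15 16
f 14 16 4
f 15 1 17
f 15 17 16
f 16 17 18
f 16 18 4
f 17 1 19
f 17 19 18
f 18 19 20
f 18 20 4
f 19 1 21
f 19 21 20
f 20 21 22
f 20 22 4
f 21 1 23
f 21 23 22
f 22 23 24
f 22 24 4
f 23 1 25
f 23 25 24
f 24 25 26
f 24 26 4
f 25 1 2
f 25 2 26
f 26 2 3
f 26 3 4
f 28 27 31
f 28 31 29
f 29 31 32
f 29 32 30
f 31 27 33
f 31 33 32
f 32 33 34
f 32 34 30
f 33 27 35
f 33 35 34
f 34 35 36
f 34 36 30
f 35 27 37
f 35 37 36
f 36 37 38
f 36 38 30
f 37 27 39
f 37 39 38
f 38 39 40
f 38 40 30
f 39 27 41
f 39 41 40
f 40 41 42
f 40 42 30
f 41 27 43
f 41 43 42
f 42 43 44
f 42 44 30
f 43 27 45
f 43 45 44
f 44 45 46
f 44 46 30
f 45 27 47
f 45 47 46
f 46 47 48
f 46 48 30
f 47 27 49
f 47 49 48
f 48 49 50
f 48 50 30
f 49 27 51
f 49 51 50
f 50 51 52
f 50 52 30
f 51 27 53
f 51 53 52
f 52 53 54
f 52 54 30
f 53 27 28
f 53 28 54
f 54 28 29
f 54 29 30



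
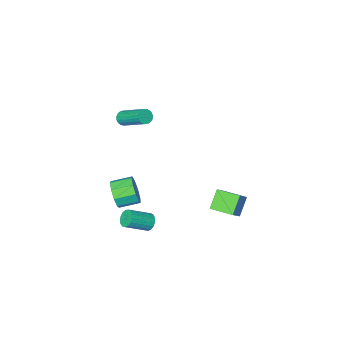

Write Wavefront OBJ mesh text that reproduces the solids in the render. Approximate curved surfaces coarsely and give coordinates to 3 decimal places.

v -3.647 2.207 -2.576
v -2.832 2.686 -1.683
v -4.389 3.441 -2.561
v -3.574 3.92 -1.668
v -2.846 2.7 -3.572
v -2.031 3.179 -2.679
v -3.588 3.934 -3.557
v -2.773 4.413 -2.664
v 0.851 1.265 -4.011
v 1.167 1.385 -4.506
v 2.525 1.115 -3.705
v 2.209 0.995 -3.209
v 1.142 1.64 -4.377
v 2.5 1.371 -3.576
v 1.05 1.81 -4.164
v 2.408 1.54 -3.363
v 0.912 1.854 -3.916
v 2.271 1.584 -3.115
v 0.761 1.764 -3.69
v 2.119 1.494 -2.888
v 0.63 1.559 -3.537
v 1.988 1.289 -2.735
v 0.549 1.287 -3.492
v 1.908 1.017 -2.691
v 0.538 1.01 -3.567
v 1.897 0.74 -2.765
v 0.599 0.791 -3.743
v 1.957 0.521 -2.941
v 0.717 0.681 -3.98
v 2.075 0.411 -3.179
v 0.866 0.705 -4.224
v 2.224 0.435 -3.423
v 1.011 0.857 -4.42
v 2.37 0.587 -3.619
v 1.12 1.102 -4.522
v 2.478 0.832 -3.72
v 0.809 -1.465 3.365
v 0.992 -1.171 2.991
v 0.614 0.579 4.181
v 0.431 0.285 4.555
v 0.786 -1.182 2.941
v 0.408 0.568 4.132
v 0.584 -1.242 2.965
v 0.206 0.508 4.156
v 0.421 -1.34 3.058
v 0.043 0.41 4.249
v 0.325 -1.46 3.204
v -0.053 0.29 4.395
v 0.313 -1.581 3.378
v -0.065 0.169 4.568
v 0.386 -1.682 3.55
v 0.008 0.068 4.74
v 0.533 -1.745 3.689
v 0.155 0.005 4.88
v 0.727 -1.76 3.773
v 0.349 -0.01 4.963
v 0.936 -1.724 3.786
v 0.558 0.026 4.976
v 1.122 -1.643 3.726
v 0.744 0.107 4.916
v 1.255 -1.531 3.604
v 0.877 0.219 4.794
v 1.31 -1.408 3.44
v 0.932 0.342 4.63
v 1.279 -1.295 3.264
v 0.901 0.455 4.454
v 1.166 -1.211 3.105
v 0.788 0.539 4.295
v 1.957 -0.699 -2.444
v 2.34 -0.406 -1.626
v 1.226 0.133 -1.298
v 0.843 -0.161 -2.116
v 2.423 0.046 -2.085
v 1.309 0.585 -1.757
v 2.289 0.15 -2.712
v 1.175 0.688 -2.384
v 1.999 -0.144 -3.214
v 0.885 0.394 -2.886
v 1.689 -0.698 -3.355
v 0.575 -0.159 -3.027
v 1.505 -1.252 -3.07
v 0.391 -0.714 -2.742
v 1.532 -1.548 -2.492
v 0.418 -1.009 -2.164
v 1.758 -1.446 -1.892
v 0.644 -0.908 -1.564
v 2.077 -0.995 -1.549
v 0.963 -0.457 -1.221
f 2 4 1
f 5 2 1
f 1 4 3
f 3 5 1
f 2 8 4
f 6 2 5
f 6 8 2
f 4 8 3
f 7 5 3
f 3 8 7
f 7 6 5
f 8 6 7
f 10 9 13
f 10 13 11
f 11 13 14
f 11 14 12
f 13 9 15
f 13 15 14
f 14 15 16
f 14 16 12
f 15 9 17
f 15 17 16
f 16 17 18
f 16 18 12
f 17 9 19
f 17 19 18
f 18 19 20
f 18 20 12
f 19 9 21
f 19 21 20
f 20 21 22
f 20 22 12
f 21 9 23
f 21 23 22
f 22 23 24
f 22 24 12
f 23 9 25
f 23 25 24
f 24 25 26
f 24 26 12
f 25 9 27
f 25 27 26
f 26 27 28
f 26 28 12
f 27 9 29
f 27 29 28
f 28 29 30
f 28 30 12
f 29 9 31
f 29 31 30
f 30 31 32
f 30 32 12
f 31 9 33
f 31 33 32
f 32 33 34
f 32 34 12
f 33 9 35
f 33 35 34
f 34 35 36
f 34 36 12
f 35 9 10
f 35 10 36
f 36 10 11
f 36 11 12
f 38 37 41
f 38 41 39
f 39 41 42
f 39 42 40
f 41 37 43
f 41 43 42
f 42 43 44
f 42 44 40
f 43 37 45
f 43 45 44
f 44 45 46
f 44 46 40
f 45 37 47
f 45 47 46
f 46 47 48
f 46 48 40
f 47 37 49
f 47 49 48
f 48 49 50
f 48 50 40
f 49 37 51
f 49 51 50
f 50 51 52
f 50 52 40
f 51 37 53
f 51 53 52
f 52 53 54
f 52 54 40
f 53 37 55
f 53 55 54
f 54 55 56
f 54 56 40
f 55 37 57
f 55 57 56
f 56 57 58
f 56 58 40
f 57 37 59
f 57 59 58
f 58 59 60
f 58 60 40
f 59 37 61
f 59 61 60
f 60 61 62
f 60 62 40
f 61 37 63
f 61 63 62
f 62 63 64
f 62 64 40
f 63 37 65
f 63 65 64
f 64 65 66
f 64 66 40
f 65 37 67
f 65 67 66
f 66 67 68
f 66 68 40
f 67 37 38
f 67 38 68
f 68 38 39
f 68 39 40
f 70 69 73
f 70 73 71
f 71 73 74
f 71 74 72
f 73 69 75
f 73 75 74
f 74 75 76
f 74 76 72
f 75 69 77
f 75 77 76
f 76 77 78
f 76 78 72
f 77 69 79
f 77 79 78
f 78 79 80
f 78 80 72
f 79 69 81
f 79 81 80
f 80 81 82
f 80 82 72
f 81 69 83
f 81 83 82
f 82 83 84
f 82 84 72
f 83 69 85
f 83 85 84
f 84 85 86
f 84 86 72
f 85 69 87
f 85 87 86
f 86 87 88
f 86 88 72
f 87 69 70
f 87 70 88
f 88 70 71
f 88 71 72



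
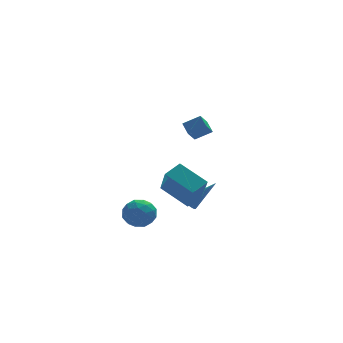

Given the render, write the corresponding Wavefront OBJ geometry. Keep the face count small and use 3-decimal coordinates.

v -2.813 1.229 -3.311
v -2.07 1.661 -2.723
v -1.67 0.879 -4.497
v -0.927 1.311 -3.909
v -1.369 0.416 -3.615
v -2.076 0.632 -2.881
v -1.664 1.908 -4.339
v -2.371 2.124 -3.605
v -1.36 2.081 -3.358
v -1.178 1.159 -2.911
v -2.562 1.381 -4.309
v -2.38 0.459 -3.862
v -2.542 1.476 -2.912
v -1.198 1.064 -4.308
v -1.458 0.538 -4.134
v -1.022 0.792 -3.789
v -2.545 0.871 -3.006
v -2.109 1.125 -2.66
v -1.697 0.393 -3.184
v -1.631 1.415 -4.56
v -1.195 1.669 -4.214
v -2.718 1.748 -3.431
v -2.282 2.002 -3.086
v -2.043 2.147 -4.036
v -1.688 1.976 -2.941
v -1.016 1.771 -3.638
v -1.45 2.121 -3.89
v -1.865 2.248 -3.459
v -1.581 1.434 -2.678
v -0.909 1.229 -3.375
v -1.169 0.703 -3.202
v -1.584 0.83 -2.771
v -1.164 1.681 -3.051
v -2.831 1.311 -3.845
v -2.159 1.106 -4.542
v -2.156 1.71 -4.449
v -2.571 1.837 -4.018
v -2.724 0.769 -3.582
v -2.052 0.564 -4.279
v -1.875 0.292 -3.761
v -2.29 0.419 -3.33
v -2.576 0.859 -4.169
v 0.612 -1.264 2.923
v 0.109 -1.781 3.616
v 0.492 -0.534 3.381
v -0.011 -1.051 4.074
v 1.551 -1.449 3.466
v 1.048 -1.966 4.159
v 1.431 -0.719 3.924
v 0.928 -1.236 4.617
v 1.447 3.178 -4.169
v 1.757 3.488 -4.466
v 2.993 3.082 -2.651
v 1.613 3.661 -4.309
v 1.425 3.704 -4.114
v 1.242 3.606 -3.934
v 1.114 3.394 -3.817
v 1.075 3.123 -3.795
v 1.136 2.867 -3.873
v 1.28 2.694 -4.03
v 1.468 2.651 -4.225
v 1.651 2.749 -4.405
v 1.779 2.962 -4.521
v 1.818 3.232 -4.544
v 0.279 -1.094 -2.201
v 0.25 -2.271 -0.596
v -0.92 0.217 -1.262
v -0.95 -0.96 0.343
v 1.25 -0.52 -1.763
v 1.22 -1.697 -0.158
v 0.05 0.791 -0.824
v 0.021 -0.386 0.781
f 1 38 17
f 38 12 41
f 17 41 6
f 38 41 17
f 1 17 13
f 17 6 18
f 13 18 2
f 17 18 13
f 1 13 22
f 13 2 23
f 22 23 8
f 13 23 22
f 1 22 34
f 22 8 37
f 34 37 11
f 22 37 34
f 1 34 38
f 34 11 42
f 38 42 12
f 34 42 38
f 2 18 29
f 18 6 32
f 29 32 10
f 18 32 29
f 6 41 19
f 41 12 40
f 19 40 5
f 41 40 19
f 12 42 39
f 42 11 35
f 39 35 3
f 42 35 39
f 11 37 36
f 37 8 24
f 36 24 7
f 37 24 36
f 8 23 28
f 23 2 25
f 28 25 9
f 23 25 28
f 4 30 16
f 30 10 31
f 16 31 5
f 30 31 16
f 4 16 14
f 16 5 15
f 14 15 3
f 16 15 14
f 4 14 21
f 14 3 20
f 21 20 7
f 14 20 21
f 4 21 26
f 21 7 27
f 26 27 9
f 21 27 26
f 4 26 30
f 26 9 33
f 30 33 10
f 26 33 30
f 5 31 19
f 31 10 32
f 19 32 6
f 31 32 19
f 3 15 39
f 15 5 40
f 39 40 12
f 15 40 39
f 7 20 36
f 20 3 35
f 36 35 11
f 20 35 36
f 9 27 28
f 27 7 24
f 28 24 8
f 27 24 28
f 10 33 29
f 33 9 25
f 29 25 2
f 33 25 29
f 44 46 43
f 47 44 43
f 43 46 45
f 45 47 43
f 44 50 46
f 48 44 47
f 48 50 44
f 46 50 45
f 49 47 45
f 45 50 49
f 49 48 47
f 50 48 49
f 52 51 54
f 52 54 53
f 54 51 55
f 54 55 53
f 55 51 56
f 55 56 53
f 56 51 57
f 56 57 53
f 57 51 58
f 57 58 53
f 58 51 59
f 58 59 53
f 59 51 60
f 59 60 53
f 60 51 61
f 60 61 53
f 61 51 62
f 61 62 53
f 62 51 63
f 62 63 53
f 63 51 64
f 63 64 53
f 64 51 52
f 64 52 53
f 66 68 65
f 69 66 65
f 65 68 67
f 67 69 65
f 66 72 68
f 70 66 69
f 70 72 66
f 68 72 67
f 71 69 67
f 67 72 71
f 71 70 69
f 72 70 71



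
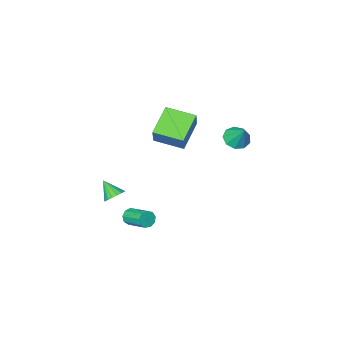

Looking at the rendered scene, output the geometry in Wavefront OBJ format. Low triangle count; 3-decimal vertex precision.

v -3.449 3.58 2.683
v -2.977 4.087 2.282
v -3.371 4.42 3.837
v -3.501 4.227 2.215
v -4.001 4.065 2.367
v -4.243 3.675 2.666
v -4.113 3.242 2.973
v -3.672 2.966 3.144
v -3.127 2.978 3.099
v -2.732 3.271 2.859
v -2.673 3.709 2.537
v 0.622 1.561 2.792
v -0.806 0.6 3.75
v -0.48 2.918 2.513
v -1.907 1.957 3.471
v 1.007 2.103 3.909
v -0.42 1.142 4.867
v -0.094 3.46 3.63
v -1.522 2.499 4.588
v 1.555 0.609 -3.81
v 1.821 0.45 -3.331
v 1.59 1.872 -2.731
v 1.325 2.031 -3.21
v 2.078 0.599 -3.584
v 1.848 2.02 -2.983
v 2.091 0.752 -3.942
v 1.861 2.173 -3.342
v 1.853 0.839 -4.238
v 1.623 2.26 -3.638
v 1.476 0.818 -4.335
v 1.245 2.239 -3.734
v 1.136 0.7 -4.185
v 0.905 2.121 -3.585
v 0.992 0.539 -3.86
v 0.761 1.96 -3.26
v 1.112 0.411 -3.512
v 0.881 1.833 -2.912
v 1.439 0.376 -3.303
v 1.208 1.798 -2.703
v 2.261 0.105 -2.143
v 2.829 -0.061 -2.456
v 2.479 -0.785 -1.277
v 2.92 0.164 -2.248
v 2.86 0.376 -2.015
v 2.662 0.526 -1.811
v 2.373 0.579 -1.684
v 2.058 0.524 -1.661
v 1.789 0.372 -1.749
v 1.629 0.159 -1.928
v 1.613 -0.066 -2.155
v 1.746 -0.253 -2.38
v 1.997 -0.357 -2.55
v 2.308 -0.356 -2.627
v 2.608 -0.249 -2.594
f 2 1 4
f 2 4 3
f 4 1 5
f 4 5 3
f 5 1 6
f 5 6 3
f 6 1 7
f 6 7 3
f 7 1 8
f 7 8 3
f 8 1 9
f 8 9 3
f 9 1 10
f 9 10 3
f 10 1 11
f 10 11 3
f 11 1 2
f 11 2 3
f 13 15 12
f 16 13 12
f 12 15 14
f 14 16 12
f 13 19 15
f 17 13 16
f 17 19 13
f 15 19 14
f 18 16 14
f 14 19 18
f 18 17 16
f 19 17 18
f 21 20 24
f 21 24 22
f 22 24 25
f 22 25 23
f 24 20 26
f 24 26 25
f 25 26 27
f 25 27 23
f 26 20 28
f 26 28 27
f 27 28 29
f 27 29 23
f 28 20 30
f 28 30 29
f 29 30 31
f 29 31 23
f 30 20 32
f 30 32 31
f 31 32 33
f 31 33 23
f 32 20 34
f 32 34 33
f 33 34 35
f 33 35 23
f 34 20 36
f 34 36 35
f 35 36 37
f 35 37 23
f 36 20 38
f 36 38 37
f 37 38 39
f 37 39 23
f 38 20 21
f 38 21 39
f 39 21 22
f 39 22 23
f 41 40 43
f 41 43 42
f 43 40 44
f 43 44 42
f 44 40 45
f 44 45 42
f 45 40 46
f 45 46 42
f 46 40 47
f 46 47 42
f 47 40 48
f 47 48 42
f 48 40 49
f 48 49 42
f 49 40 50
f 49 50 42
f 50 40 51
f 50 51 42
f 51 40 52
f 51 52 42
f 52 40 53
f 52 53 42
f 53 40 54
f 53 54 42
f 54 40 41
f 54 41 42



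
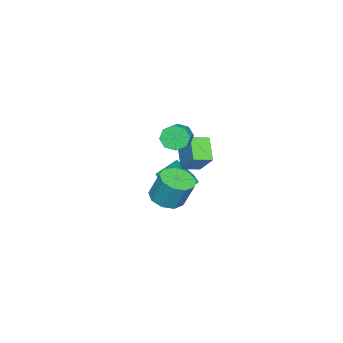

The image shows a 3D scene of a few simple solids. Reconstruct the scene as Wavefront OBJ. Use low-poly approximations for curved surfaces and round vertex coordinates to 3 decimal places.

v 3.539 0.315 -0.981
v 4.417 -0.101 -0.851
v 4.499 0.57 0.731
v 3.621 0.985 0.601
v 4.489 0.512 -1.114
v 4.572 1.182 0.468
v 4.117 1.032 -1.315
v 4.2 1.702 0.267
v 3.474 1.217 -1.36
v 3.557 1.887 0.222
v 2.861 0.979 -1.227
v 2.944 1.65 0.355
v 2.565 0.431 -0.979
v 2.648 1.101 0.603
v 2.725 -0.171 -0.732
v 2.808 0.499 0.85
v 3.265 -0.546 -0.602
v 3.348 0.124 0.98
v 3.933 -0.518 -0.649
v 4.016 0.152 0.933
v -3.153 -2.638 -4.871
v -2.76 -3.486 -3.66
v -4.025 -1.749 -3.965
v -3.632 -2.597 -2.754
v -2.088 -1.823 -4.646
v -1.695 -2.671 -3.435
v -2.96 -0.934 -3.74
v -2.567 -1.782 -2.529
v 0.685 -0.4 1.89
v 1.08 -0.785 1.311
v 2.35 -0.385 1.91
v 1.955 -0 2.49
v 0.964 -0.201 1.167
v 2.234 0.199 1.767
v 0.685 0.266 1.447
v 1.954 0.666 2.047
v 0.405 0.343 1.987
v 1.675 0.743 2.586
v 0.29 -0.015 2.47
v 1.56 0.385 3.069
v 0.406 -0.599 2.613
v 1.676 -0.199 3.213
v 0.686 -1.066 2.333
v 1.955 -0.666 2.933
v 0.965 -1.143 1.794
v 2.235 -0.743 2.393
v -3.492 -2.47 -1.615
v -2.781 -1.382 -0.214
v -4.254 -1.681 -1.84
v -3.544 -0.594 -0.44
v -2.476 -1.786 -2.66
v -1.766 -0.699 -1.26
v -3.239 -0.998 -2.886
v -2.528 0.09 -1.485
f 2 1 5
f 2 5 3
f 3 5 6
f 3 6 4
f 5 1 7
f 5 7 6
f 6 7 8
f 6 8 4
f 7 1 9
f 7 9 8
f 8 9 10
f 8 10 4
f 9 1 11
f 9 11 10
f 10 11 12
f 10 12 4
f 11 1 13
f 11 13 12
f 12 13 14
f 12 14 4
f 13 1 15
f 13 15 14
f 14 15 16
f 14 16 4
f 15 1 17
f 15 17 16
f 16 17 18
f 16 18 4
f 17 1 19
f 17 19 18
f 18 19 20
f 18 20 4
f 19 1 2
f 19 2 20
f 20 2 3
f 20 3 4
f 22 24 21
f 25 22 21
f 21 24 23
f 23 25 21
f 22 28 24
f 26 22 25
f 26 28 22
f 24 28 23
f 27 25 23
f 23 28 27
f 27 26 25
f 28 26 27
f 30 29 33
f 30 33 31
f 31 33 34
f 31 34 32
f 33 29 35
f 33 35 34
f 34 35 36
f 34 36 32
f 35 29 37
f 35 37 36
f 36 37 38
f 36 38 32
f 37 29 39
f 37 39 38
f 38 39 40
f 38 40 32
f 39 29 41
f 39 41 40
f 40 41 42
f 40 42 32
f 41 29 43
f 41 43 42
f 42 43 44
f 42 44 32
f 43 29 45
f 43 45 44
f 44 45 46
f 44 46 32
f 45 29 30
f 45 30 46
f 46 30 31
f 46 31 32
f 48 50 47
f 51 48 47
f 47 50 49
f 49 51 47
f 48 54 50
f 52 48 51
f 52 54 48
f 50 54 49
f 53 51 49
f 49 54 53
f 53 52 51
f 54 52 53



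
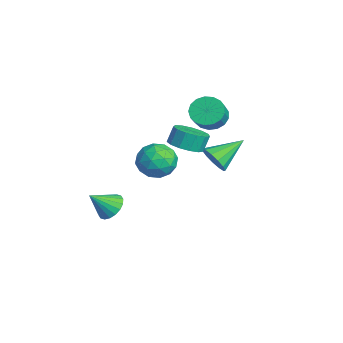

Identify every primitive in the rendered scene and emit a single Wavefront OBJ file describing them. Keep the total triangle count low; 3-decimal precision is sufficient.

v -2.155 2.442 2.267
v -1.648 3.244 2.212
v -0.818 2.78 3.098
v -1.325 1.978 3.153
v -1.951 3.329 2.54
v -1.121 2.865 3.426
v -2.301 3.211 2.806
v -1.471 2.747 3.692
v -2.617 2.917 2.948
v -1.787 2.453 3.834
v -2.827 2.514 2.934
v -1.997 2.05 3.82
v -2.884 2.094 2.767
v -2.054 1.63 3.654
v -2.773 1.755 2.486
v -1.943 1.291 3.372
v -2.521 1.573 2.155
v -1.691 1.109 3.041
v -2.185 1.589 1.849
v -1.355 1.126 2.735
v -1.842 1.802 1.639
v -1.012 1.338 2.525
v -1.571 2.161 1.572
v -0.741 1.697 2.459
v -1.434 2.584 1.665
v -0.603 2.12 2.552
v -1.461 2.975 1.896
v -0.631 2.511 2.782
v -1.424 -3.074 -3.307
v -0.884 -2.557 -2.824
v -1.336 -4.206 -2.193
v -1.243 -2.456 -2.692
v -1.639 -2.477 -2.682
v -1.992 -2.616 -2.796
v -2.232 -2.846 -3.011
v -2.313 -3.121 -3.284
v -2.217 -3.387 -3.562
v -1.965 -3.591 -3.789
v -1.605 -3.692 -3.921
v -1.21 -3.671 -3.931
v -0.857 -3.532 -3.817
v -0.616 -3.302 -3.602
v -0.536 -3.027 -3.329
v -0.631 -2.761 -3.051
v 0.758 -0.324 1.796
v 1.673 -0.726 1.257
v -0.273 -1.634 1.023
v 0.642 -2.036 0.484
v 0.555 -2.141 1.612
v 1.192 -1.331 2.089
v 0.208 -1.029 0.191
v 0.845 -0.219 0.668
v 1.333 -1.162 0.265
v 1.548 -1.849 1.144
v -0.148 -0.511 1.136
v 0.067 -1.198 2.015
v 1.306 -0.41 1.594
v 0.094 -1.95 0.686
v 0.043 -2.012 1.348
v 0.581 -2.248 1.032
v 1.023 -0.765 2.083
v 1.561 -1.002 1.767
v 0.904 -1.833 1.975
v -0.161 -1.358 0.513
v 0.377 -1.595 0.197
v 0.819 -0.112 1.248
v 1.357 -0.348 0.932
v 0.496 -0.527 0.305
v 1.644 -0.902 0.695
v 1.038 -1.673 0.24
v 0.783 -1.081 0.068
v 1.157 -0.605 0.348
v 1.77 -1.306 1.211
v 1.165 -2.076 0.757
v 1.113 -2.138 1.419
v 1.488 -1.662 1.7
v 1.571 -1.563 0.628
v 0.235 -0.284 1.523
v -0.37 -1.054 1.069
v -0.088 -0.698 0.58
v 0.287 -0.222 0.861
v 0.362 -0.687 2.04
v -0.244 -1.458 1.585
v 0.243 -1.755 1.932
v 0.617 -1.279 2.212
v -0.171 -0.797 1.652
v 1.867 -0.034 2.694
v 2.702 0.419 2.68
v 2.508 0.806 3.592
v 1.673 0.354 3.606
v 2.345 0.754 2.462
v 2.151 1.141 3.374
v 1.837 0.838 2.318
v 1.643 1.225 3.23
v 1.338 0.646 2.293
v 1.144 1.033 3.205
v 1.007 0.238 2.395
v 0.813 0.625 3.308
v 0.949 -0.256 2.593
v 0.755 0.131 3.505
v 1.183 -0.68 2.822
v 0.988 -0.293 3.735
v 1.634 -0.898 3.011
v 1.439 -0.511 3.923
v 2.159 -0.842 3.099
v 1.964 -0.455 4.011
v 2.591 -0.529 3.058
v 2.397 -0.142 3.971
v 2.794 -0.059 2.902
v 2.599 0.328 3.814
v -1.744 2.487 -0.844
v -1.252 2.214 -0.091
v -2.216 4.253 0.104
v -0.913 2.473 -0.405
v -0.838 2.737 -0.859
v -1.05 2.921 -1.307
v -1.483 2.967 -1.609
v -1.999 2.861 -1.668
v -2.433 2.636 -1.466
v -2.649 2.364 -1.066
v -2.577 2.13 -0.596
v -2.241 2.01 -0.205
v -1.747 2.041 -0.017
f 2 1 5
f 2 5 3
f 3 5 6
f 3 6 4
f 5 1 7
f 5 7 6
f 6 7 8
f 6 8 4
f 7 1 9
f 7 9 8
f 8 9 10
f 8 10 4
f 9 1 11
f 9 11 10
f 10 11 12
f 10 12 4
f 11 1 13
f 11 13 12
f 12 13 14
f 12 14 4
f 13 1 15
f 13 15 14
f 14 15 16
f 14 16 4
f 15 1 17
f 15 17 16
f 16 17 18
f 16 18 4
f 17 1 19
f 17 19 18
f 18 19 20
f 18 20 4
f 19 1 21
f 19 21 20
f 20 21 22
f 20 22 4
f 21 1 23
f 21 23 22
f 22 23 24
f 22 24 4
f 23 1 25
f 23 25 24
f 24 25 26
f 24 26 4
f 25 1 27
f 25 27 26
f 26 27 28
f 26 28 4
f 27 1 2
f 27 2 28
f 28 2 3
f 28 3 4
f 30 29 32
f 30 32 31
f 32 29 33
f 32 33 31
f 33 29 34
f 33 34 31
f 34 29 35
f 34 35 31
f 35 29 36
f 35 36 31
f 36 29 37
f 36 37 31
f 37 29 38
f 37 38 31
f 38 29 39
f 38 39 31
f 39 29 40
f 39 40 31
f 40 29 41
f 40 41 31
f 41 29 42
f 41 42 31
f 42 29 43
f 42 43 31
f 43 29 44
f 43 44 31
f 44 29 30
f 44 30 31
f 45 82 61
f 82 56 85
f 61 85 50
f 82 85 61
f 45 61 57
f 61 50 62
f 57 62 46
f 61 62 57
f 45 57 66
f 57 46 67
f 66 67 52
f 57 67 66
f 45 66 78
f 66 52 81
f 78 81 55
f 66 81 78
f 45 78 82
f 78 55 86
f 82 86 56
f 78 86 82
f 46 62 73
f 62 50 76
f 73 76 54
f 62 76 73
f 50 85 63
f 85 56 84
f 63 84 49
f 85 84 63
f 56 86 83
f 86 55 79
f 83 79 47
f 86 79 83
f 55 81 80
f 81 52 68
f 80 68 51
f 81 68 80
f 52 67 72
f 67 46 69
f 72 69 53
f 67 69 72
f 48 74 60
f 74 54 75
f 60 75 49
f 74 75 60
f 48 60 58
f 60 49 59
f 58 59 47
f 60 59 58
f 48 58 65
f 58 47 64
f 65 64 51
f 58 64 65
f 48 65 70
f 65 51 71
f 70 71 53
f 65 71 70
f 48 70 74
f 70 53 77
f 74 77 54
f 70 77 74
f 49 75 63
f 75 54 76
f 63 76 50
f 75 76 63
f 47 59 83
f 59 49 84
f 83 84 56
f 59 84 83
f 51 64 80
f 64 47 79
f 80 79 55
f 64 79 80
f 53 71 72
f 71 51 68
f 72 68 52
f 71 68 72
f 54 77 73
f 77 53 69
f 73 69 46
f 77 69 73
f 88 87 91
f 88 91 89
f 89 91 92
f 89 92 90
f 91 87 93
f 91 93 92
f 92 93 94
f 92 94 90
f 93 87 95
f 93 95 94
f 94 95 96
f 94 96 90
f 95 87 97
f 95 97 96
f 96 97 98
f 96 98 90
f 97 87 99
f 97 99 98
f 98 99 100
f 98 100 90
f 99 87 101
f 99 101 100
f 100 101 102
f 100 102 90
f 101 87 103
f 101 103 102
f 102 103 104
f 102 104 90
f 103 87 105
f 103 105 104
f 104 105 106
f 104 106 90
f 105 87 107
f 105 107 106
f 106 107 108
f 106 108 90
f 107 87 109
f 107 109 108
f 108 109 110
f 108 110 90
f 109 87 88
f 109 88 110
f 110 88 89
f 110 89 90
f 112 111 114
f 112 114 113
f 114 111 115
f 114 115 113
f 115 111 116
f 115 116 113
f 116 111 117
f 116 117 113
f 117 111 118
f 117 118 113
f 118 111 119
f 118 119 113
f 119 111 120
f 119 120 113
f 120 111 121
f 120 121 113
f 121 111 122
f 121 122 113
f 122 111 123
f 122 123 113
f 123 111 112
f 123 112 113



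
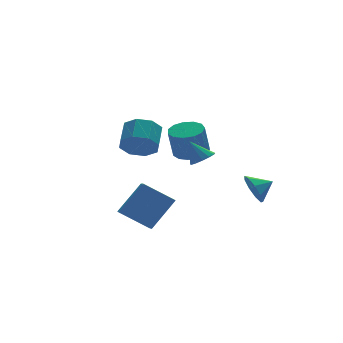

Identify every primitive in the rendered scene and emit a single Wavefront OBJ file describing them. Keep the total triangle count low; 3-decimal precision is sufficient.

v 2.996 -3.461 -0.127
v 3.317 -3.046 -0.87
v 3.964 -3.539 0.247
v 3.181 -2.624 -0.433
v 2.959 -2.595 0.148
v 2.755 -2.971 0.6
v 2.663 -3.576 0.712
v 2.727 -4.128 0.431
v 2.918 -4.368 -0.111
v 3.145 -4.184 -0.66
v 3.302 -3.661 -0.96
v 0.356 -3.5 2.337
v 0.757 -3.882 2.714
v -0.096 -2.98 3.343
v 0.951 -3.567 2.638
v 0.956 -3.23 2.467
v 0.77 -2.98 2.254
v 0.453 -2.894 2.067
v 0.105 -3.001 1.966
v -0.163 -3.266 1.983
v -0.266 -3.606 2.112
v -0.172 -3.911 2.312
v 0.09 -4.087 2.52
v 0.436 -4.076 2.67
v -1.346 -0.009 2.104
v -0.901 0.294 1.273
v -0.29 1.293 1.965
v -0.734 0.989 2.796
v -1.572 0.629 1.382
v -0.961 1.628 2.074
v -2.11 0.59 1.914
v -1.499 1.589 2.606
v -2.201 0.2 2.557
v -1.589 1.199 3.249
v -1.79 -0.313 2.935
v -1.179 0.686 3.627
v -1.119 -0.648 2.826
v -0.508 0.351 3.518
v -0.581 -0.609 2.294
v 0.03 0.39 2.986
v -0.491 -0.219 1.651
v 0.121 0.78 2.343
v -3.935 -3.817 -0.14
v -2.646 -3.555 1.313
v -3.546 -2.649 -0.695
v -2.258 -2.387 0.759
v -2.702 -4.673 -1.079
v -1.414 -4.411 0.375
v -2.314 -3.505 -1.633
v -1.025 -3.243 -0.18
v 1.95 1.267 0.71
v 2.769 0.872 0.851
v 2.409 0.698 2.452
v 1.59 1.093 2.31
v 2.838 1.38 0.922
v 2.478 1.206 2.522
v 2.626 1.853 0.925
v 2.266 1.679 2.526
v 2.199 2.14 0.86
v 1.839 1.966 2.461
v 1.693 2.149 0.748
v 1.333 1.975 2.348
v 1.268 1.879 0.623
v 0.908 1.705 2.224
v 1.061 1.414 0.526
v 0.701 1.24 2.126
v 1.135 0.902 0.487
v 0.775 0.728 2.088
v 1.468 0.507 0.519
v 1.108 0.333 2.119
v 1.955 0.352 0.611
v 1.595 0.178 2.212
v 2.439 0.488 0.735
v 2.079 0.314 2.336
f 2 1 4
f 2 4 3
f 4 1 5
f 4 5 3
f 5 1 6
f 5 6 3
f 6 1 7
f 6 7 3
f 7 1 8
f 7 8 3
f 8 1 9
f 8 9 3
f 9 1 10
f 9 10 3
f 10 1 11
f 10 11 3
f 11 1 2
f 11 2 3
f 13 12 15
f 13 15 14
f 15 12 16
f 15 16 14
f 16 12 17
f 16 17 14
f 17 12 18
f 17 18 14
f 18 12 19
f 18 19 14
f 19 12 20
f 19 20 14
f 20 12 21
f 20 21 14
f 21 12 22
f 21 22 14
f 22 12 23
f 22 23 14
f 23 12 24
f 23 24 14
f 24 12 13
f 24 13 14
f 26 25 29
f 26 29 27
f 27 29 30
f 27 30 28
f 29 25 31
f 29 31 30
f 30 31 32
f 30 32 28
f 31 25 33
f 31 33 32
f 32 33 34
f 32 34 28
f 33 25 35
f 33 35 34
f 34 35 36
f 34 36 28
f 35 25 37
f 35 37 36
f 36 37 38
f 36 38 28
f 37 25 39
f 37 39 38
f 38 39 40
f 38 40 28
f 39 25 41
f 39 41 40
f 40 41 42
f 40 42 28
f 41 25 26
f 41 26 42
f 42 26 27
f 42 27 28
f 44 46 43
f 47 44 43
f 43 46 45
f 45 47 43
f 44 50 46
f 48 44 47
f 48 50 44
f 46 50 45
f 49 47 45
f 45 50 49
f 49 48 47
f 50 48 49
f 52 51 55
f 52 55 53
f 53 55 56
f 53 56 54
f 55 51 57
f 55 57 56
f 56 57 58
f 56 58 54
f 57 51 59
f 57 59 58
f 58 59 60
f 58 60 54
f 59 51 61
f 59 61 60
f 60 61 62
f 60 62 54
f 61 51 63
f 61 63 62
f 62 63 64
f 62 64 54
f 63 51 65
f 63 65 64
f 64 65 66
f 64 66 54
f 65 51 67
f 65 67 66
f 66 67 68
f 66 68 54
f 67 51 69
f 67 69 68
f 68 69 70
f 68 70 54
f 69 51 71
f 69 71 70
f 70 71 72
f 70 72 54
f 71 51 73
f 71 73 72
f 72 73 74
f 72 74 54
f 73 51 52
f 73 52 74
f 74 52 53
f 74 53 54



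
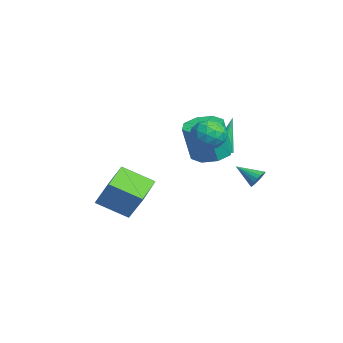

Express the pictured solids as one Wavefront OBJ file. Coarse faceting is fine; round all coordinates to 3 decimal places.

v -1.196 1.369 0.111
v -0.934 0.964 0.331
v -1.844 2.011 2.069
v -0.788 1.111 0.331
v -0.705 1.297 0.297
v -0.696 1.494 0.236
v -0.763 1.672 0.155
v -0.896 1.804 0.068
v -1.075 1.87 -0.013
v -1.272 1.86 -0.075
v -1.458 1.774 -0.108
v -1.603 1.627 -0.109
v -1.687 1.441 -0.075
v -1.696 1.244 -0.013
v -1.628 1.066 0.067
v -1.495 0.934 0.155
v -1.316 0.868 0.235
v -1.119 0.879 0.297
v 3.906 1.82 0.113
v 4.139 2.002 0.589
v 3.274 0.92 0.767
v 3.931 2.138 0.574
v 3.717 2.21 0.467
v 3.541 2.206 0.291
v 3.438 2.125 0.079
v 3.427 1.984 -0.126
v 3.511 1.81 -0.283
v 3.673 1.638 -0.363
v 3.882 1.503 -0.348
v 4.095 1.43 -0.241
v 4.271 1.435 -0.065
v 4.375 1.516 0.147
v 4.386 1.657 0.352
v 4.302 1.83 0.51
v 0.502 0.407 0.628
v 1.26 -0.256 0.369
v 1.516 -0.751 2.394
v 0.758 -0.087 2.652
v 1.533 0.477 0.514
v 1.79 -0.018 2.539
v 1.202 1.17 0.725
v 1.459 0.675 2.75
v 0.461 1.416 0.879
v 0.718 0.921 2.904
v -0.256 1.071 0.886
v 0 0.576 2.911
v -0.53 0.338 0.741
v -0.273 -0.157 2.766
v -0.199 -0.355 0.53
v 0.058 -0.85 2.555
v 0.542 -0.601 0.376
v 0.799 -1.096 2.401
v -2.03 -4.838 -3.212
v -3.473 -3.952 -2.631
v -1.431 -3.267 -4.119
v -2.874 -2.381 -3.538
v -1.066 -4.299 -1.642
v -2.509 -3.413 -1.061
v -0.467 -2.728 -2.549
v -1.91 -1.842 -1.968
v 3.859 0.351 2.999
v 4.272 -0.31 3.479
v 2.868 -0.63 2.501
v 3.281 -1.291 2.981
v 2.827 -0.626 3.415
v 3.439 -0.02 3.723
v 3.701 -0.92 2.257
v 4.313 -0.314 2.565
v 4.174 -1.095 3.02
v 3.634 -0.913 3.736
v 3.506 -0.027 2.244
v 2.966 0.155 2.96
v 4.152 0.107 3.283
v 2.988 -1.047 2.697
v 2.721 -0.656 2.953
v 2.964 -1.044 3.235
v 3.663 0.277 3.426
v 3.906 -0.111 3.708
v 3.056 -0.297 3.671
v 3.234 -0.829 2.272
v 3.477 -1.217 2.554
v 4.176 0.104 2.745
v 4.419 -0.284 3.027
v 4.084 -0.643 2.309
v 4.338 -0.743 3.295
v 3.755 -1.32 3.003
v 4.002 -1.102 2.577
v 4.362 -0.746 2.758
v 4.02 -0.636 3.716
v 3.438 -1.213 3.423
v 3.171 -0.822 3.678
v 3.531 -0.466 3.859
v 3.963 -1.098 3.446
v 3.702 0.273 2.557
v 3.12 -0.304 2.264
v 3.609 -0.474 2.121
v 3.969 -0.118 2.302
v 3.385 0.38 2.977
v 2.802 -0.197 2.685
v 2.778 -0.194 3.222
v 3.138 0.162 3.403
v 3.177 0.158 2.534
f 2 1 4
f 2 4 3
f 4 1 5
f 4 5 3
f 5 1 6
f 5 6 3
f 6 1 7
f 6 7 3
f 7 1 8
f 7 8 3
f 8 1 9
f 8 9 3
f 9 1 10
f 9 10 3
f 10 1 11
f 10 11 3
f 11 1 12
f 11 12 3
f 12 1 13
f 12 13 3
f 13 1 14
f 13 14 3
f 14 1 15
f 14 15 3
f 15 1 16
f 15 16 3
f 16 1 17
f 16 17 3
f 17 1 18
f 17 18 3
f 18 1 2
f 18 2 3
f 20 19 22
f 20 22 21
f 22 19 23
f 22 23 21
f 23 19 24
f 23 24 21
f 24 19 25
f 24 25 21
f 25 19 26
f 25 26 21
f 26 19 27
f 26 27 21
f 27 19 28
f 27 28 21
f 28 19 29
f 28 29 21
f 29 19 30
f 29 30 21
f 30 19 31
f 30 31 21
f 31 19 32
f 31 32 21
f 32 19 33
f 32 33 21
f 33 19 34
f 33 34 21
f 34 19 20
f 34 20 21
f 36 35 39
f 36 39 37
f 37 39 40
f 37 40 38
f 39 35 41
f 39 41 40
f 40 41 42
f 40 42 38
f 41 35 43
f 41 43 42
f 42 43 44
f 42 44 38
f 43 35 45
f 43 45 44
f 44 45 46
f 44 46 38
f 45 35 47
f 45 47 46
f 46 47 48
f 46 48 38
f 47 35 49
f 47 49 48
f 48 49 50
f 48 50 38
f 49 35 51
f 49 51 50
f 50 51 52
f 50 52 38
f 51 35 36
f 51 36 52
f 52 36 37
f 52 37 38
f 54 56 53
f 57 54 53
f 53 56 55
f 55 57 53
f 54 60 56
f 58 54 57
f 58 60 54
f 56 60 55
f 59 57 55
f 55 60 59
f 59 58 57
f 60 58 59
f 61 98 77
f 98 72 101
f 77 101 66
f 98 101 77
f 61 77 73
f 77 66 78
f 73 78 62
f 77 78 73
f 61 73 82
f 73 62 83
f 82 83 68
f 73 83 82
f 61 82 94
f 82 68 97
f 94 97 71
f 82 97 94
f 61 94 98
f 94 71 102
f 98 102 72
f 94 102 98
f 62 78 89
f 78 66 92
f 89 92 70
f 78 92 89
f 66 101 79
f 101 72 100
f 79 100 65
f 101 100 79
f 72 102 99
f 102 71 95
f 99 95 63
f 102 95 99
f 71 97 96
f 97 68 84
f 96 84 67
f 97 84 96
f 68 83 88
f 83 62 85
f 88 85 69
f 83 85 88
f 64 90 76
f 90 70 91
f 76 91 65
f 90 91 76
f 64 76 74
f 76 65 75
f 74 75 63
f 76 75 74
f 64 74 81
f 74 63 80
f 81 80 67
f 74 80 81
f 64 81 86
f 81 67 87
f 86 87 69
f 81 87 86
f 64 86 90
f 86 69 93
f 90 93 70
f 86 93 90
f 65 91 79
f 91 70 92
f 79 92 66
f 91 92 79
f 63 75 99
f 75 65 100
f 99 100 72
f 75 100 99
f 67 80 96
f 80 63 95
f 96 95 71
f 80 95 96
f 69 87 88
f 87 67 84
f 88 84 68
f 87 84 88
f 70 93 89
f 93 69 85
f 89 85 62
f 93 85 89



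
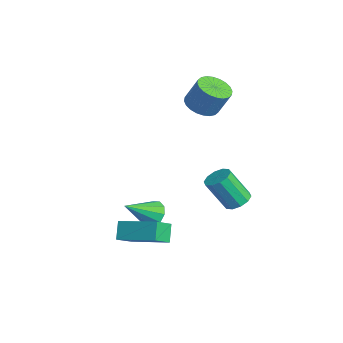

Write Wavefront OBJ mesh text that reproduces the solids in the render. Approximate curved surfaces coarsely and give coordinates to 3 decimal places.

v -1.954 2.436 1.607
v -1.249 2.89 1.206
v -0.8 3.418 2.592
v -1.506 2.964 2.993
v -1.51 3.142 1.194
v -1.062 3.669 2.581
v -1.839 3.286 1.246
v -1.391 3.813 2.633
v -2.186 3.3 1.353
v -1.737 3.828 2.739
v -2.497 3.183 1.498
v -2.049 3.711 2.885
v -2.726 2.953 1.66
v -2.277 3.48 3.046
v -2.837 2.643 1.813
v -2.388 3.171 3.2
v -2.814 2.302 1.936
v -2.365 2.83 3.322
v -2.66 1.982 2.008
v -2.211 2.51 3.394
v -2.398 1.731 2.019
v -1.95 2.258 3.406
v -2.069 1.587 1.967
v -1.621 2.114 3.354
v -1.723 1.572 1.861
v -1.274 2.1 3.247
v -1.411 1.689 1.715
v -0.963 2.217 3.102
v -1.183 1.92 1.554
v -0.734 2.447 2.94
v -1.072 2.229 1.4
v -0.623 2.757 2.787
v -1.095 2.57 1.278
v -0.646 3.098 2.664
v 0.76 -0.898 -3.848
v 1.019 -1.319 -4.49
v 1.08 -2.402 -2.732
v 1.413 -1.086 -4.289
v 1.559 -0.781 -3.919
v 1.399 -0.521 -3.522
v 0.996 -0.405 -3.25
v 0.502 -0.477 -3.206
v 0.107 -0.709 -3.407
v -0.038 -1.014 -3.776
v 0.122 -1.274 -4.173
v 0.525 -1.391 -4.446
v 3.846 2.265 -1.552
v 4.551 2.149 -1.462
v 4.199 1.239 0.122
v 3.494 1.355 0.032
v 4.448 2.534 -1.264
v 4.097 1.624 0.32
v 4.116 2.816 -1.175
v 3.764 1.906 0.408
v 3.68 2.888 -1.231
v 3.329 1.978 0.353
v 3.308 2.721 -1.409
v 2.956 1.812 0.175
v 3.141 2.381 -1.642
v 2.789 1.471 -0.058
v 3.243 1.996 -1.84
v 2.892 1.086 -0.256
v 3.576 1.714 -1.928
v 3.224 0.804 -0.345
v 4.011 1.642 -1.873
v 3.66 0.732 -0.289
v 4.384 1.808 -1.695
v 4.032 0.899 -0.111
v 2.945 -2.645 -3.933
v 3.462 -3.499 -3.25
v 2.335 -2.367 -3.125
v 2.853 -3.221 -2.441
v 4.427 -1.239 -3.299
v 4.945 -2.093 -2.615
v 3.818 -0.961 -2.49
v 4.335 -1.815 -1.807
f 2 1 5
f 2 5 3
f 3 5 6
f 3 6 4
f 5 1 7
f 5 7 6
f 6 7 8
f 6 8 4
f 7 1 9
f 7 9 8
f 8 9 10
f 8 10 4
f 9 1 11
f 9 11 10
f 10 11 12
f 10 12 4
f 11 1 13
f 11 13 12
f 12 13 14
f 12 14 4
f 13 1 15
f 13 15 14
f 14 15 16
f 14 16 4
f 15 1 17
f 15 17 16
f 16 17 18
f 16 18 4
f 17 1 19
f 17 19 18
f 18 19 20
f 18 20 4
f 19 1 21
f 19 21 20
f 20 21 22
f 20 22 4
f 21 1 23
f 21 23 22
f 22 23 24
f 22 24 4
f 23 1 25
f 23 25 24
f 24 25 26
f 24 26 4
f 25 1 27
f 25 27 26
f 26 27 28
f 26 28 4
f 27 1 29
f 27 29 28
f 28 29 30
f 28 30 4
f 29 1 31
f 29 31 30
f 30 31 32
f 30 32 4
f 31 1 33
f 31 33 32
f 32 33 34
f 32 34 4
f 33 1 2
f 33 2 34
f 34 2 3
f 34 3 4
f 36 35 38
f 36 38 37
f 38 35 39
f 38 39 37
f 39 35 40
f 39 40 37
f 40 35 41
f 40 41 37
f 41 35 42
f 41 42 37
f 42 35 43
f 42 43 37
f 43 35 44
f 43 44 37
f 44 35 45
f 44 45 37
f 45 35 46
f 45 46 37
f 46 35 36
f 46 36 37
f 48 47 51
f 48 51 49
f 49 51 52
f 49 52 50
f 51 47 53
f 51 53 52
f 52 53 54
f 52 54 50
f 53 47 55
f 53 55 54
f 54 55 56
f 54 56 50
f 55 47 57
f 55 57 56
f 56 57 58
f 56 58 50
f 57 47 59
f 57 59 58
f 58 59 60
f 58 60 50
f 59 47 61
f 59 61 60
f 60 61 62
f 60 62 50
f 61 47 63
f 61 63 62
f 62 63 64
f 62 64 50
f 63 47 65
f 63 65 64
f 64 65 66
f 64 66 50
f 65 47 67
f 65 67 66
f 66 67 68
f 66 68 50
f 67 47 48
f 67 48 68
f 68 48 49
f 68 49 50
f 70 72 69
f 73 70 69
f 69 72 71
f 71 73 69
f 70 76 72
f 74 70 73
f 74 76 70
f 72 76 71
f 75 73 71
f 71 76 75
f 75 74 73
f 76 74 75

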